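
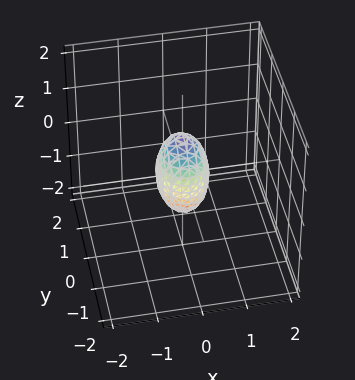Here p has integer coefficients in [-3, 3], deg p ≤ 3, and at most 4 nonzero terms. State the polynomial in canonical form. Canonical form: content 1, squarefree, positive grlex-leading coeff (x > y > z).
1. The degree is 2 — a closed, bounded, convex surface; a quadric.
2. Symmetries: the x ↦ −x reflection is a symmetry, so x appears only in even powers; the y ↦ −y reflection is a symmetry, so y appears only in even powers; it's symmetric under z → −z, forcing even powers of z.
3. From the axis intercepts and sections: the z-axis gridline crossings are at z ∈ {-1, 1}.
4. Matching integer coefficients to the picture gives p.

3*x^2 + 2*y^2 + z^2 - 1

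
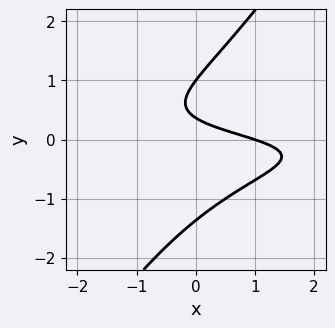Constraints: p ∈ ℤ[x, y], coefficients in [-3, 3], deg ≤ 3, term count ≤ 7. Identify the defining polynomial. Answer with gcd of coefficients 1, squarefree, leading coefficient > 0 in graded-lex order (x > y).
3*x*y^2 - 2*y^3 + x + 3*y - 1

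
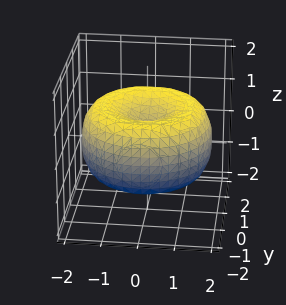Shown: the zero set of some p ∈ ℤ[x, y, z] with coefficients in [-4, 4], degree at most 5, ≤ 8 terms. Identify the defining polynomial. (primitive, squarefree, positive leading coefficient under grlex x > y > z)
x^4 + 2*x^2*y^2 + y^4 - 3*x^2 - 3*y^2 + 3*z^2 - 1

deg p = 4. A generic line meets the surface in up to 4 points.
Symmetry: every cross-section ⟂ z is a circle, so x, y appear only via x² + y².
Observable constraints: a circular section at z = 0 has radius between 1 and 2.
Fitting integer coefficients to these (and the overall shape) gives p.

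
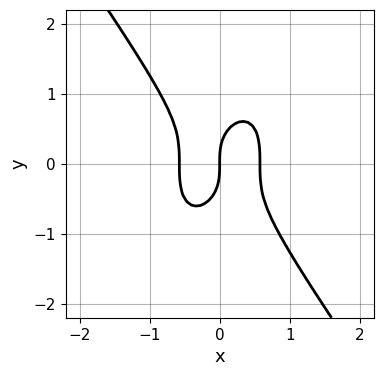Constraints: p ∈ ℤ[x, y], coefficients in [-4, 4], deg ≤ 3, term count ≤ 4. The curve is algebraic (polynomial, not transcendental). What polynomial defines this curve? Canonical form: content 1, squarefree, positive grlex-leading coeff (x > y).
(a) deg p = 3. No degree-2 curve has this shape.
(b) Observable constraints: it meets the y-axis at y = 0 (among the integer gridlines); one x-axis crossing is at x = 0.
(c) Fitting integer coefficients to these (and the overall shape) gives p.

3*x^3 + y^3 - x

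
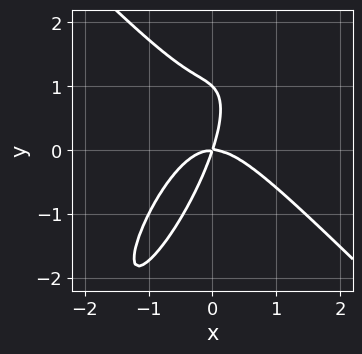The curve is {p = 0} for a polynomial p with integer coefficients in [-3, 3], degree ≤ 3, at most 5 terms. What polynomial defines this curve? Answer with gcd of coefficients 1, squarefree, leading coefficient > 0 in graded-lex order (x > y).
First, deg p = 3. No degree-2 curve has this shape.
Next, checking where it meets the axes: among the integer gridlines, it crosses the y-axis at y ∈ {0, 1}; it meets the x-axis at x = 0 (among the integer gridlines).
Finally, the integer polynomial consistent with all of this is the stated p.

3*x^3 - 2*x*y^2 + y^3 + 3*x*y - y^2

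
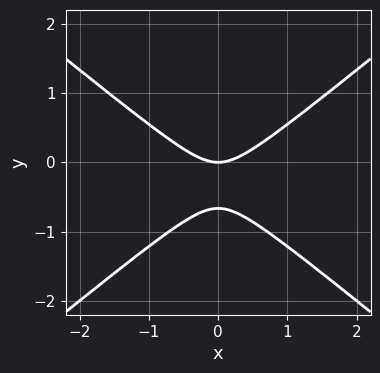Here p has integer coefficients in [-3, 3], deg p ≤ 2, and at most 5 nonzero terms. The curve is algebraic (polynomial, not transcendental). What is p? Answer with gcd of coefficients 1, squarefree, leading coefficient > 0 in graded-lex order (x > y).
1. deg p = 2. No degree-1 curve has this shape.
2. Symmetries: the x ↦ −x reflection is a symmetry, so x appears only in even powers.
3. From the visible intercepts: it meets the x-axis at x = 0 (among the integer gridlines); it crosses the y-axis at the gridline y = 0.
4. Matching integer coefficients to the picture gives p.

2*x^2 - 3*y^2 - 2*y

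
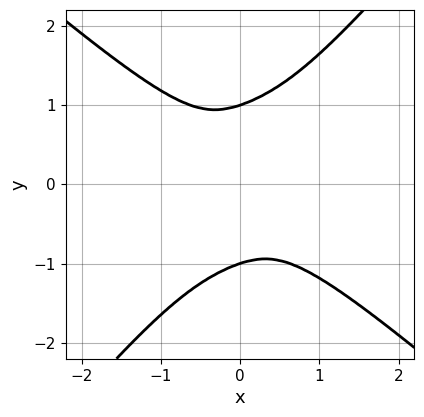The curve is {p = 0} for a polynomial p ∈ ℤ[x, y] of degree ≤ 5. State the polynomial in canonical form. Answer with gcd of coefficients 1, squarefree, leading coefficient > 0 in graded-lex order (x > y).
3*x^4 + 2*x*y^3 - 3*y^4 + 2*x^2 + 3*y^2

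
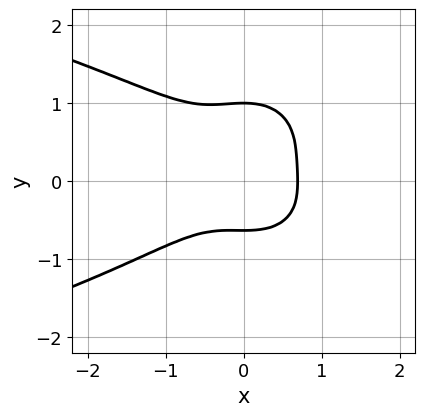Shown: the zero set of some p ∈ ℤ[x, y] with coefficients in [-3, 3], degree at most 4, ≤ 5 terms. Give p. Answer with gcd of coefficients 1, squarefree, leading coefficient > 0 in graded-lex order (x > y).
(a) The degree is 4 — a generic line meets the curve in up to 4 points.
(b) From the visible intercepts: it crosses the y-axis at the gridline y = 1.
(c) These observations pin down the coefficients.

2*x^2*y^2 + 3*y^4 + 3*x^3 - 2*y^3 - 1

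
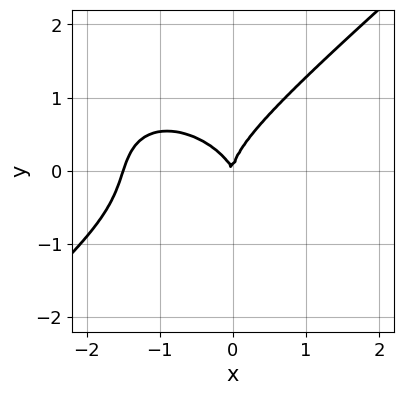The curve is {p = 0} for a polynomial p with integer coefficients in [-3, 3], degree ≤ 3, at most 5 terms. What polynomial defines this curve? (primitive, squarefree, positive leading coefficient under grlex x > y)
2*x^3 - 3*y^3 + 3*x^2 + x*y

deg p = 3. No degree-2 curve has this shape.
From the axis intercepts and sections: it meets the y-axis at y = 0 (among the integer gridlines); it meets the x-axis at x = 0 (among the integer gridlines).
Fitting integer coefficients to these (and the overall shape) gives p.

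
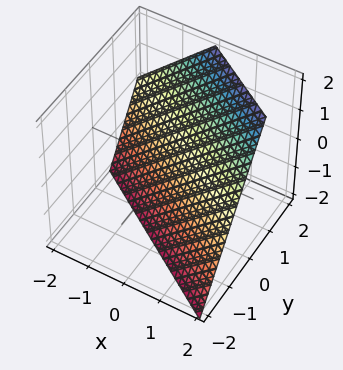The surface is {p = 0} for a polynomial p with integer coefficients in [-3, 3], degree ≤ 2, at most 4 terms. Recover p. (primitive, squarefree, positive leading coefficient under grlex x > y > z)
1. The degree is 1 — the surface is flat (a plane).
2. Against the integer gridlines: it crosses the x-axis at the gridline x = 1; one z-axis crossing is at z = -1.
3. Assembling these constraints gives the stated polynomial.

2*x + 3*y - 2*z - 2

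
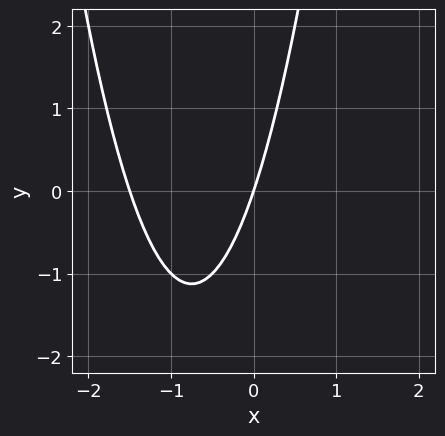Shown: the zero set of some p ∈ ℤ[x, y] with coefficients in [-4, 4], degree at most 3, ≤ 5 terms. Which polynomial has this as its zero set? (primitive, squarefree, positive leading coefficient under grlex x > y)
The degree is 2 — the shape is more complex than any degree-1 curve.
Checking where it meets the axes: one y-axis crossing is at y = 0; it crosses the x-axis at the gridline x = 0.
Putting this together gives p.

2*x^2 + 3*x - y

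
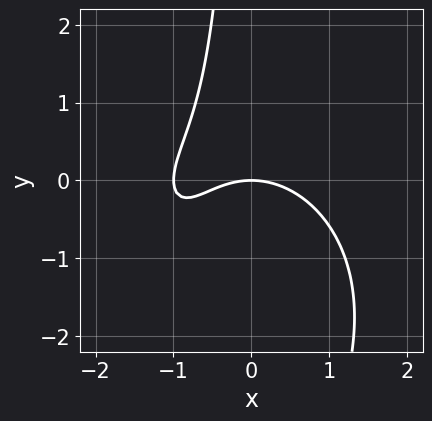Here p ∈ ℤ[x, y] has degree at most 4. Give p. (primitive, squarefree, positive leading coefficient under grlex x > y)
x^3 + x*y^2 + x^2 + 2*x*y + 2*y

Degree: no degree-2 curve has this shape, so deg p = 3.
Checking where it meets the axes: it crosses the y-axis at the gridline y = 0; the x-axis gridline crossings are at x ∈ {-1, 0}.
Together with the visible shape, these determine p as stated.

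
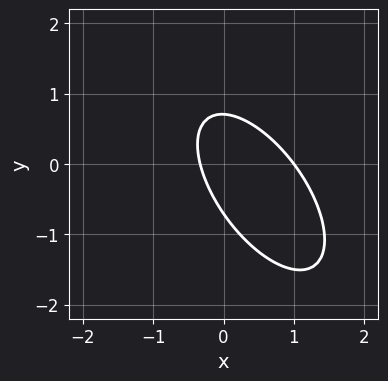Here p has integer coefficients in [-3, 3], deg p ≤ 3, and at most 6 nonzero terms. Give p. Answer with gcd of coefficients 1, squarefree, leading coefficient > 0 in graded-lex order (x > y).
3*x^2 + 3*x*y + 2*y^2 - 2*x - 1

1. The degree is 2 — no degree-1 curve has this shape.
2. Against the integer gridlines: it meets the x-axis at x = 1 (among the integer gridlines).
3. Matching integer coefficients to the picture gives p.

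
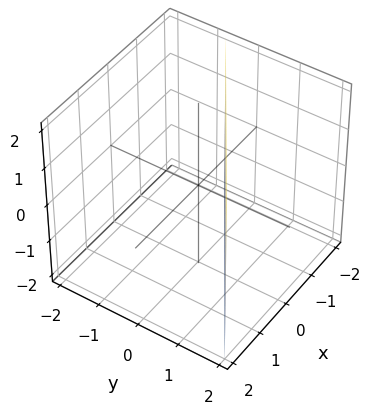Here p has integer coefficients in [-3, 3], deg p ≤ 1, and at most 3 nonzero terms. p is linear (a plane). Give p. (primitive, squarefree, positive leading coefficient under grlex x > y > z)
2*x - 3*y + 2

deg p = 1.
From the axis intercepts and sections: no z-intercept at any integer in the box; it crosses the x-axis at the gridline x = -1.
Fitting integer coefficients to these (and the overall shape) gives p.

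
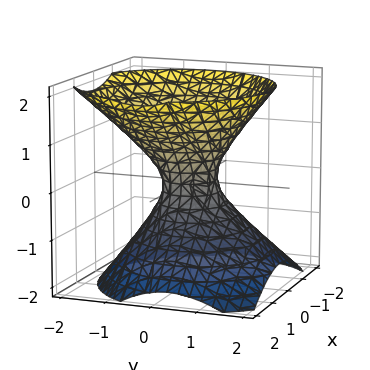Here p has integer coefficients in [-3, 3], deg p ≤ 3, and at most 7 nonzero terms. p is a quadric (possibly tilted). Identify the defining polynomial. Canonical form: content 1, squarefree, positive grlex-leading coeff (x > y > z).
3*x^2 + 3*y^2 + y*z - 3*z^2 - 1

The degree is 2 — the shape is more complex than any degree-1 surface.
Checking where it meets the axes: it misses every integer gridline on the z-axis.
Matching integer coefficients to the picture gives p.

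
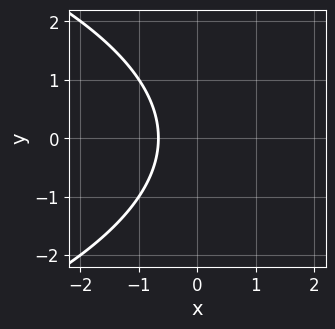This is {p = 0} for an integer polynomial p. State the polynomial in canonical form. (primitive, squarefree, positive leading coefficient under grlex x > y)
y^2 + 3*x + 2

First, degree: a generic line meets the curve in up to 2 points, so deg p = 2.
Next, symmetries: mirror symmetry y ↦ −y ⇒ only even powers of y.
Then, checking where it meets the axes: no y-intercept at any integer in the box.
Finally, together with the visible shape, these determine p as stated.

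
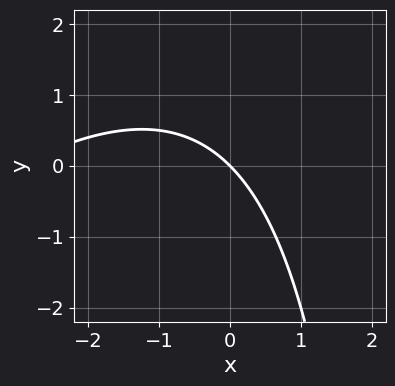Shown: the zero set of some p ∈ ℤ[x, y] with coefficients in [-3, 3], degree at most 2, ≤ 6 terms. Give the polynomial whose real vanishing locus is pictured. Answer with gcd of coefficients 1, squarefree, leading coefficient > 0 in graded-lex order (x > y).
(a) deg p = 2. No degree-1 curve has this shape.
(b) Against the integer gridlines: it crosses the y-axis at the gridline y = 0; it meets the x-axis at x = 0 (among the integer gridlines).
(c) Together with the visible shape, these determine p as stated.

x^2 - x*y + 3*x + 3*y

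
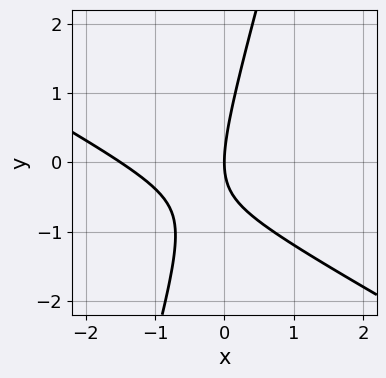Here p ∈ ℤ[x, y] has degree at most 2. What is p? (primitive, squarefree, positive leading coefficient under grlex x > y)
(a) Degree: no degree-1 curve has this shape, so deg p = 2.
(b) From the axis intercepts and sections: one x-axis crossing is at x = 0; it meets the y-axis at y = 0 (among the integer gridlines).
(c) Matching integer coefficients to the picture gives p.

2*x^2 + 3*x*y - y^2 + 3*x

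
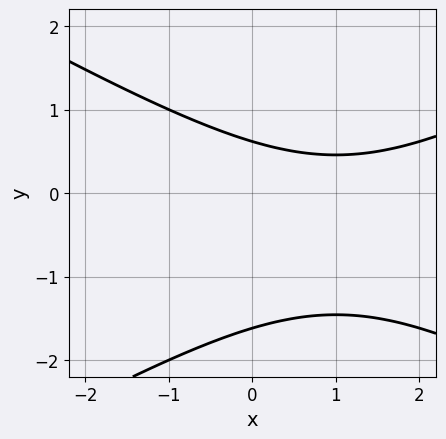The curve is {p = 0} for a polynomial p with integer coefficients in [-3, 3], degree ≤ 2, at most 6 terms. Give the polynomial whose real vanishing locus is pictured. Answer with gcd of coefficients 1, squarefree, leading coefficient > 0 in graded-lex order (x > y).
x^2 - 3*y^2 - 2*x - 3*y + 3

First, degree: the shape is more complex than any degree-1 curve, so deg p = 2.
Next, from the visible intercepts: no x-intercept at any integer in the box.
Finally, putting this together gives p.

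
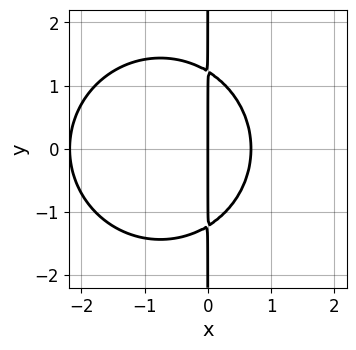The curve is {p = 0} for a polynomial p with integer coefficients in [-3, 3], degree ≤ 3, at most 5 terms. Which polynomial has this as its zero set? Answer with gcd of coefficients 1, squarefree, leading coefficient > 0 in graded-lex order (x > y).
Degree: the shape is more complex than any degree-2 curve, so deg p = 3.
Symmetries: the y ↦ −y reflection is a symmetry, so y appears only in even powers.
Observable constraints: every point of the y-axis in the box is on the curve; it meets the x-axis at x = 0 (among the integer gridlines).
Together with the visible shape, these determine p as stated.

2*x^3 + 2*x*y^2 + 3*x^2 - 3*x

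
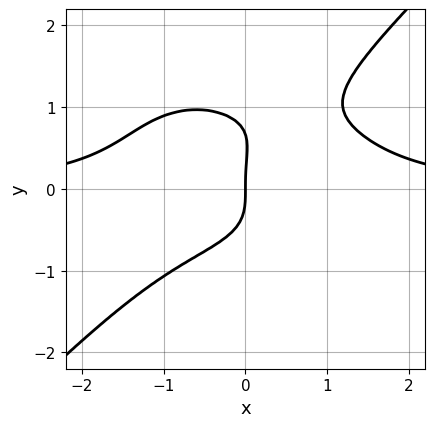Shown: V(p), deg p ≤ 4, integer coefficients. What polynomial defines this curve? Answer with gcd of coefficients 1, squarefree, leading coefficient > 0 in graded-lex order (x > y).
(a) deg p = 4. The shape is more complex than any degree-3 curve.
(b) Observable constraints: it meets the x-axis at x = 0 (among the integer gridlines); one y-axis crossing is at y = 0.
(c) Matching integer coefficients to the picture gives p.

2*x^3*y + x*y^3 - 3*y^4 + 2*y^3 - 3*x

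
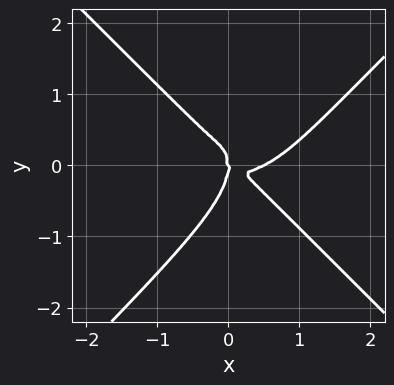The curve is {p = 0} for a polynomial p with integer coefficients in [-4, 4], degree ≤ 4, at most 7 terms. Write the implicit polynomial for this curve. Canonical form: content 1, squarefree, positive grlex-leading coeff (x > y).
First, degree: no degree-3 curve has this shape, so deg p = 4.
Then, from the visible intercepts: it meets the y-axis at y = 0 (among the integer gridlines); one x-axis crossing is at x = 0.
Finally, solving for integer coefficients yields p as stated.

2*x^4 - 2*y^4 - x^3 - 2*x^2*y - 2*x*y^2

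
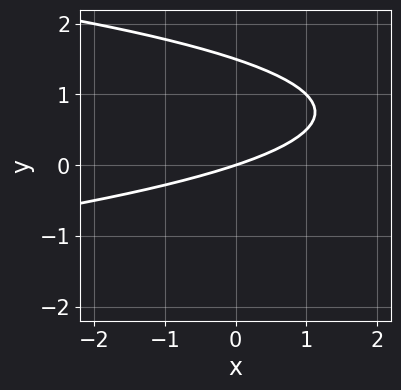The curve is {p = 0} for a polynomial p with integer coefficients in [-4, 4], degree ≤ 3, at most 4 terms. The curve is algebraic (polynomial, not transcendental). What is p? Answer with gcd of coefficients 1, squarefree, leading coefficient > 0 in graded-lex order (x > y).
2*y^2 + x - 3*y

First, the degree is 2 — no degree-1 curve has this shape.
Then, observable constraints: it meets the y-axis at y = 0 (among the integer gridlines); it meets the x-axis at x = 0 (among the integer gridlines).
Finally, fitting integer coefficients to these (and the overall shape) gives p.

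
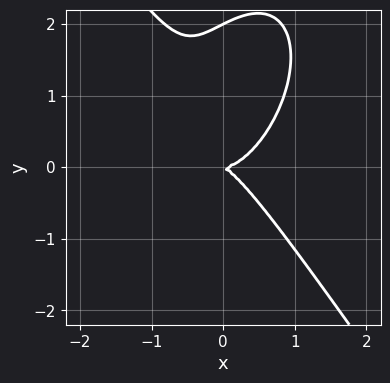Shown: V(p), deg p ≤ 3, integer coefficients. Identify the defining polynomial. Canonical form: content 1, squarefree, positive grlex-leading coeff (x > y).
3*x^3 + y^3 - x*y - 2*y^2

First, deg p = 3.
Then, against the integer gridlines: it meets the x-axis at x = 0 (among the integer gridlines); among the integer gridlines, it crosses the y-axis at y ∈ {0, 2}.
Finally, fitting integer coefficients to these (and the overall shape) gives p.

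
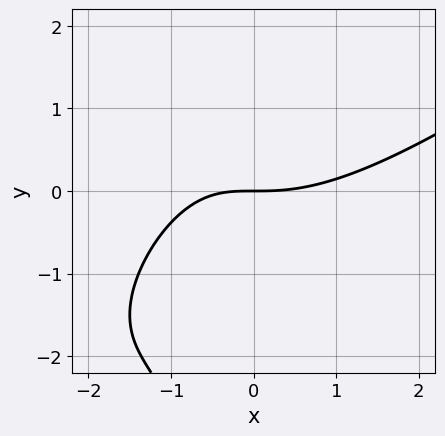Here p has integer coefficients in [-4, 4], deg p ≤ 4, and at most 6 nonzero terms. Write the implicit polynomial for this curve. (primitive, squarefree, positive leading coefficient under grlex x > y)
x^3 - 2*x^2*y + x*y^2 - 2*x*y - 3*y

Degree: the shape is more complex than any degree-2 curve, so deg p = 3.
Reading off the gridlines: it meets the x-axis at x = 0 (among the integer gridlines); it meets the y-axis at y = 0 (among the integer gridlines).
The integer polynomial consistent with all of this is the stated p.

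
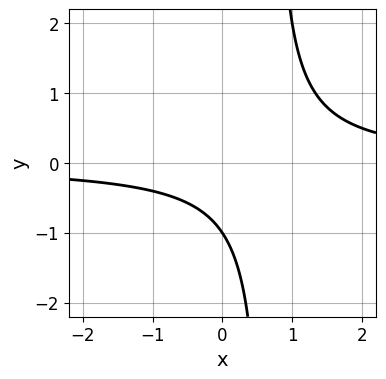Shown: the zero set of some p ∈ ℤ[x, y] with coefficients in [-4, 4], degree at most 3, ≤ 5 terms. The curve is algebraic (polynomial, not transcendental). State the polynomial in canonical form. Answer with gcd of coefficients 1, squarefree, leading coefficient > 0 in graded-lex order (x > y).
First, deg p = 2. The shape is more complex than any degree-1 curve.
Then, from the axis intercepts and sections: no x-intercept at any integer in the box; it meets the y-axis at y = -1 (among the integer gridlines).
Finally, putting this together gives p.

3*x*y - 2*y - 2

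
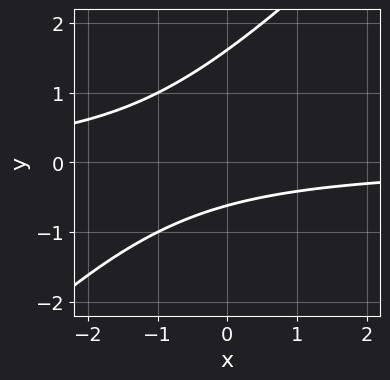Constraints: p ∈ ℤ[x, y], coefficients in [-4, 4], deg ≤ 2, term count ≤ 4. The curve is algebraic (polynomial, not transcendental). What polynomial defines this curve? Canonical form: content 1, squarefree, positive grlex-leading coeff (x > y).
1. Degree: the shape is more complex than any degree-1 curve, so deg p = 2.
2. Observable constraints: the curve avoids every integer x-axis point in the box.
3. Fitting integer coefficients to these (and the overall shape) gives p.

x*y - y^2 + y + 1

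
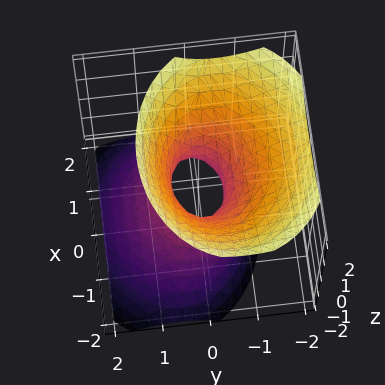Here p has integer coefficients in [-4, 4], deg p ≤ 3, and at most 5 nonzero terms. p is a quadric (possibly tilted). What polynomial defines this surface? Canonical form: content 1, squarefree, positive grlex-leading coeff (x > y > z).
2*x^2 + 3*y^2 + 2*y*z - 2*z^2 - 1

(a) The degree is 2 — the shape is more complex than any degree-1 surface.
(b) Observable constraints: no z-intercept at any integer in the box.
(c) These observations pin down the coefficients.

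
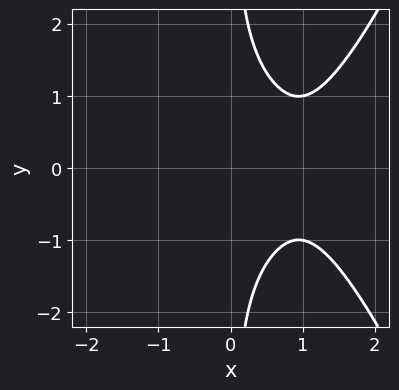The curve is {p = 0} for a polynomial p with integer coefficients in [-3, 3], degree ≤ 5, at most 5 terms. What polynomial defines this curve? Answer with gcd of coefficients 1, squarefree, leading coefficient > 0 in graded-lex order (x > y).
2*x^4 - 3*x*y^2 - 2*x^2 + 3

First, the degree is 4 — the shape is more complex than any degree-3 curve.
Next, symmetries: mirror symmetry y ↦ −y ⇒ only even powers of y.
Next, checking where it meets the axes: it misses every integer gridline on the y-axis; it misses every integer gridline on the x-axis.
Finally, matching integer coefficients to the picture gives p.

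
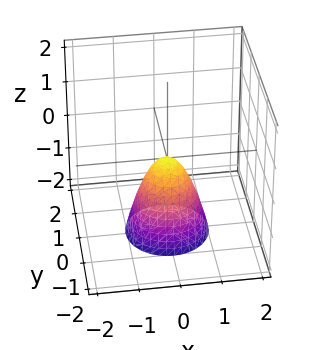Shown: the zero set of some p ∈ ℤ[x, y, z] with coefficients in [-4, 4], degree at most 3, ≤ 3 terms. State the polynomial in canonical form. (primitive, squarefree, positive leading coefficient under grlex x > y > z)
2*x^2 + 2*y^2 + z

(a) Degree: a single bowl opening along one axis; a quadric, so deg p = 2.
(b) By symmetry, every cross-section ⟂ z is a circle, so x, y appear only via x² + y².
(c) Checking where it meets the axes: a circular section at z = -2 has radius exactly 1; it meets the y-axis at y = 0 (among the integer gridlines).
(d) These observations pin down the coefficients.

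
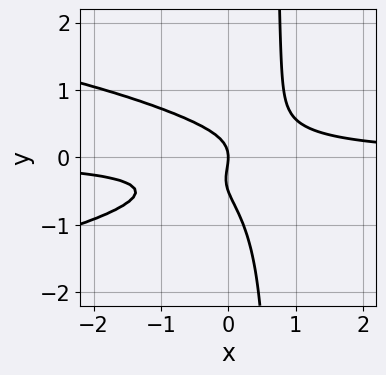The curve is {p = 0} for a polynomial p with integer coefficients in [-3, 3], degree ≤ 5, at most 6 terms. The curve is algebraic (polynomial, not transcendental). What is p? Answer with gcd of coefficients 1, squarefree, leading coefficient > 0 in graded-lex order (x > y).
1. The degree is 4 — a generic line meets the curve in up to 4 points.
2. Checking where it meets the axes: it crosses the x-axis at the gridline x = 0; it meets the y-axis at y = 0 (among the integer gridlines).
3. The integer polynomial consistent with all of this is the stated p.

3*x*y^3 + 2*x^2*y - 2*y^3 - y^2 - x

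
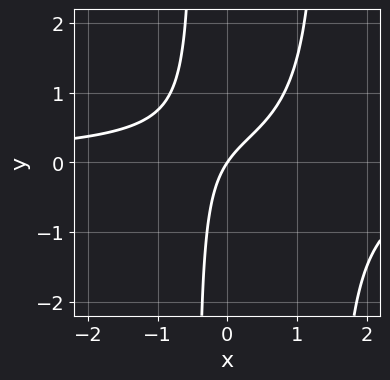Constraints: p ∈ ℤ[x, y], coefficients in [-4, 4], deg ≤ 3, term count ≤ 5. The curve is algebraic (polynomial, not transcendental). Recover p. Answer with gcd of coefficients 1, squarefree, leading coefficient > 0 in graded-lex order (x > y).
3*x^2*y - 3*x*y + 3*x - 2*y

(a) The degree is 3 — the shape is more complex than any degree-2 curve.
(b) Observable constraints: one x-axis crossing is at x = 0; one y-axis crossing is at y = 0.
(c) The integer polynomial consistent with all of this is the stated p.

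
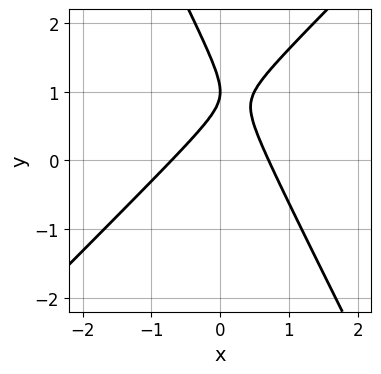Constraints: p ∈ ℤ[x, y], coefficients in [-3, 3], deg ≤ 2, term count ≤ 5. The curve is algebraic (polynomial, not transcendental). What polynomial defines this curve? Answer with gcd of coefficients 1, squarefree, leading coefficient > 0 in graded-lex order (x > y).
2*x^2 - x*y - y^2 + 2*y - 1

(a) deg p = 2.
(b) Observable constraints: it crosses the y-axis at the gridline y = 1.
(c) Matching integer coefficients to the picture gives p.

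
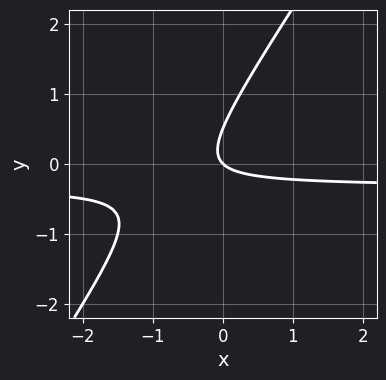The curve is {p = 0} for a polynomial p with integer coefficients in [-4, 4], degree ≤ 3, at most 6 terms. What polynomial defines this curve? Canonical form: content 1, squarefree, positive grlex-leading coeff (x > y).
(a) Degree: the shape is more complex than any degree-1 curve, so deg p = 2.
(b) From the visible intercepts: one y-axis crossing is at y = 0; it meets the x-axis at x = 0 (among the integer gridlines).
(c) Fitting integer coefficients to these (and the overall shape) gives p.

3*x*y - 2*y^2 + x + y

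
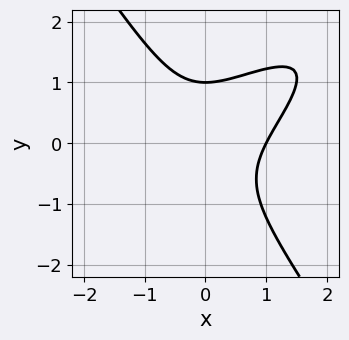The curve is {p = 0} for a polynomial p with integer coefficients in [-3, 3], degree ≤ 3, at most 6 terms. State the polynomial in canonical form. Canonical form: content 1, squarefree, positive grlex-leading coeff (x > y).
(a) Degree: a generic line meets the curve in up to 3 points, so deg p = 3.
(b) Checking where it meets the axes: it crosses the x-axis at the gridline x = 1; it crosses the y-axis at the gridline y = 1.
(c) Assembling these constraints gives the stated polynomial.

2*x^3 - 3*x^2*y + 2*y^3 - 2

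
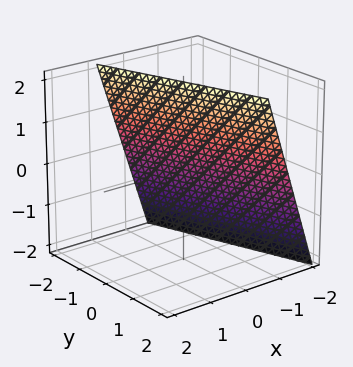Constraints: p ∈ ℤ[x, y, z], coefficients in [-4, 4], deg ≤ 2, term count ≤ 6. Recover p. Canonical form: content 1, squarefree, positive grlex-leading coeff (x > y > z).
The degree is 1 — every cross-section is a straight line — this is a plane.
Reading off the gridlines: it crosses the z-axis at the gridline z = 2; it meets the y-axis at y = -2 (among the integer gridlines).
Matching integer coefficients to the picture gives p.

3*x + y - z + 2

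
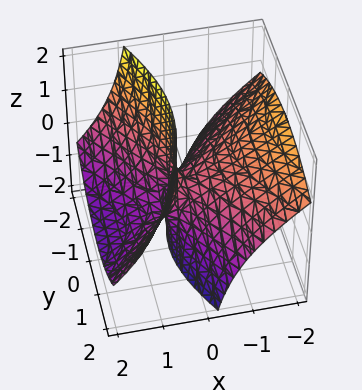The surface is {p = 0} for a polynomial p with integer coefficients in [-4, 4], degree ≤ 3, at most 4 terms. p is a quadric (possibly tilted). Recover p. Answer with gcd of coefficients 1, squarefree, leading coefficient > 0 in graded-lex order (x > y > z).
(a) deg p = 2. The shape is more complex than any degree-1 surface.
(b) From the axis intercepts and sections: one z-axis crossing is at z = 0; it crosses the y-axis at the gridline y = 0.
(c) Fitting integer coefficients to these (and the overall shape) gives p.

2*x^2 + 3*x*z - y^2 - z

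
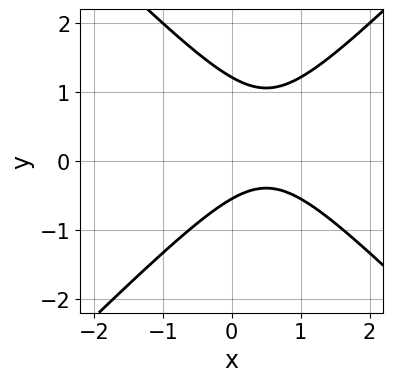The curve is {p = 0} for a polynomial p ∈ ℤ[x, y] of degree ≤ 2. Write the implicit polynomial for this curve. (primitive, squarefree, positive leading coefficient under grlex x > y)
1. Degree: no degree-1 curve has this shape, so deg p = 2.
2. Reading off the gridlines: it misses every integer gridline on the x-axis.
3. Putting this together gives p.

3*x^2 - 3*y^2 - 3*x + 2*y + 2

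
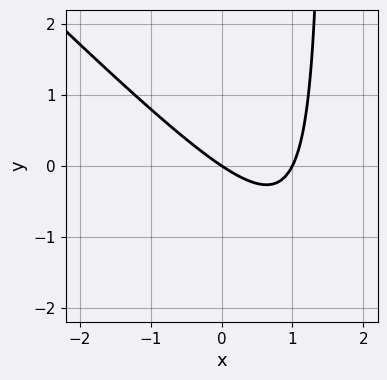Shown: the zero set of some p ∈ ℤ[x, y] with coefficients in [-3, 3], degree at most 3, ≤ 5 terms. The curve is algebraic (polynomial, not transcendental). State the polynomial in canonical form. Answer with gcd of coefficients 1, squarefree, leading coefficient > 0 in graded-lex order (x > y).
2*x^2 + 2*x*y - 2*x - 3*y

1. Degree: the shape is more complex than any degree-1 curve, so deg p = 2.
2. From the visible intercepts: among the integer gridlines, it crosses the x-axis at x ∈ {0, 1}; one y-axis crossing is at y = 0.
3. The integer polynomial consistent with all of this is the stated p.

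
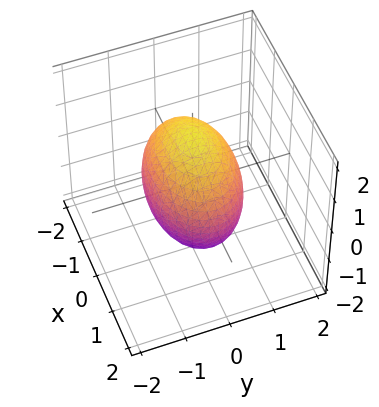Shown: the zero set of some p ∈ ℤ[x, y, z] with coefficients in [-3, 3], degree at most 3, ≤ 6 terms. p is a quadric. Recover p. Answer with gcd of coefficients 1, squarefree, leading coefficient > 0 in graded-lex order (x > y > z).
x^2 + 2*y^2 + z^2 - 2

deg p = 2. Bounded and convex; a quadric.
Symmetries: mirror symmetry x ↦ −x ⇒ only even powers of x; the z ↦ −z reflection is a symmetry, so z appears only in even powers; it's symmetric under y → −y, forcing even powers of y.
Reading off the gridlines: among the integer gridlines, it crosses the y-axis at y ∈ {-1, 1}.
Matching integer coefficients to the picture gives p.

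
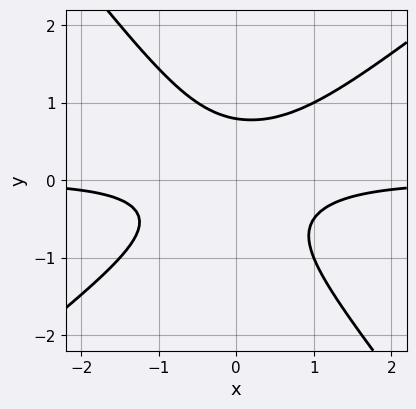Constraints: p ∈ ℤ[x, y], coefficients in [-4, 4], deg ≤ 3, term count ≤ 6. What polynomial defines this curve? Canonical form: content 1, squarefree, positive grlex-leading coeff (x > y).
First, deg p = 3. The shape is more complex than any degree-2 curve.
Then, from the axis intercepts and sections: the curve avoids every integer x-axis point in the box.
Finally, fitting integer coefficients to these (and the overall shape) gives p.

2*x^2*y - x*y^2 - 2*y^3 + 1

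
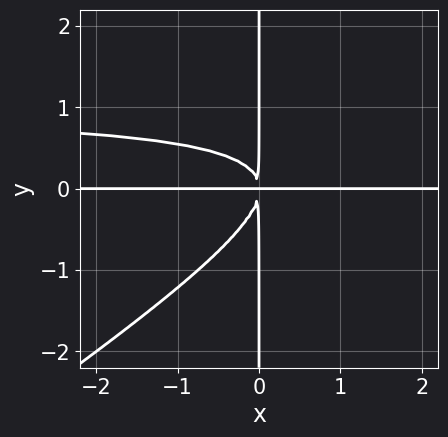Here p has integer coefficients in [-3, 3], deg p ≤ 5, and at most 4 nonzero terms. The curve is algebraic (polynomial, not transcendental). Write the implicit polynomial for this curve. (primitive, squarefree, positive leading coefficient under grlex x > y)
2*x^2*y^2 - 3*x*y^3 - 2*x^2*y

(a) Degree: no degree-3 curve has this shape, so deg p = 4.
(b) From the axis intercepts and sections: the visible x-axis segment lies entirely on the curve; the visible y-axis segment lies entirely on the curve.
(c) These observations pin down the coefficients.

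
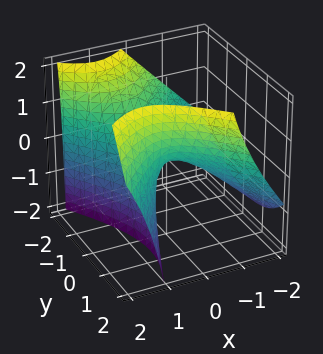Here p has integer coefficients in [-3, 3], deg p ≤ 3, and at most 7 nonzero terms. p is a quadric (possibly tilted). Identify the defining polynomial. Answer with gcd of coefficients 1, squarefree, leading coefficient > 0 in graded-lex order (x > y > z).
1. Degree: no degree-1 surface has this shape, so deg p = 2.
2. Reading off the gridlines: one y-axis crossing is at y = 0; it meets the x-axis at x = 0 (among the integer gridlines).
3. Assembling these constraints gives the stated polynomial.

3*x^2 - 3*x*z - 2*y^2 - y*z + 3*z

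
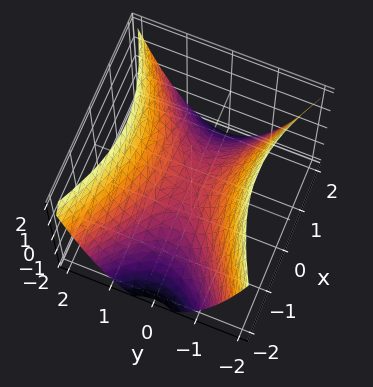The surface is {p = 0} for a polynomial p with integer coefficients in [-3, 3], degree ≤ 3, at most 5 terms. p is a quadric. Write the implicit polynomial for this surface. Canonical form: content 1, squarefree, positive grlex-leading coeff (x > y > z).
1. deg p = 2.
2. Symmetries: it's symmetric under y → −y, forcing even powers of y; the x ↦ −x reflection is a symmetry, so x appears only in even powers.
3. Reading off the gridlines: it crosses the x-axis at the gridline x = 0; it crosses the y-axis at the gridline y = 0; it meets the z-axis at z = 0 (among the integer gridlines).
4. Putting this together gives p.

x^2 - 2*y^2 + 2*z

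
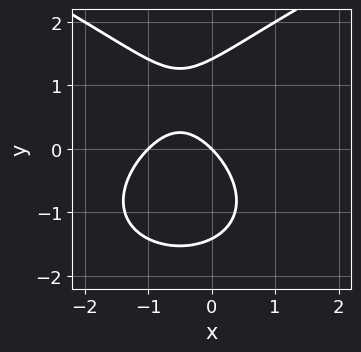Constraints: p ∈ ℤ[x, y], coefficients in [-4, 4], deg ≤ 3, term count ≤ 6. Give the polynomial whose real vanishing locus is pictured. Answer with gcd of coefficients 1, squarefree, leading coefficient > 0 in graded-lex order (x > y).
1. Degree: the shape is more complex than any degree-2 curve, so deg p = 3.
2. Observable constraints: the x-axis gridline crossings are at x ∈ {-1, 0}; it crosses the y-axis at the gridline y = 0.
3. Assembling these constraints gives the stated polynomial.

y^3 - 2*x^2 - 2*x - 2*y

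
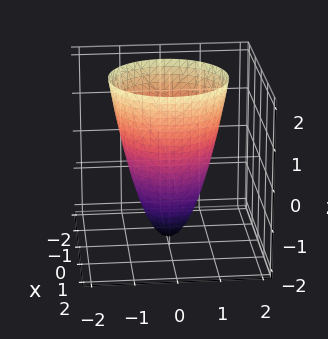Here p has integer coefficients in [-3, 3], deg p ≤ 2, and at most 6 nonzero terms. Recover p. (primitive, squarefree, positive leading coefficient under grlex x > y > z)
2*x^2 + 2*y^2 - z - 2

Degree: the shape is more complex than any degree-1 surface, so deg p = 2.
Symmetry: the surface is invariant under rotation about z: p = q(x² + y², z).
Against the integer gridlines: the x-axis gridline crossings are at x ∈ {-1, 1}; a circular section at z = 1 has radius between 1 and 2; it crosses the z-axis at the gridline z = -2; the y-axis gridline crossings are at y ∈ {-1, 1}.
The integer polynomial consistent with all of this is the stated p.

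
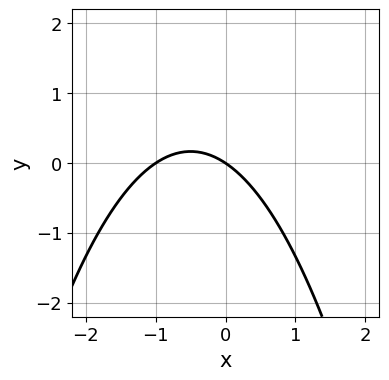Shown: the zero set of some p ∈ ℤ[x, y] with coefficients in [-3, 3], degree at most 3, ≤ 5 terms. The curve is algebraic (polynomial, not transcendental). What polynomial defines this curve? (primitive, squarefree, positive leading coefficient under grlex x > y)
2*x^2 + 2*x + 3*y

First, degree: the shape is more complex than any degree-1 curve, so deg p = 2.
Next, from the visible intercepts: the x-axis gridline crossings are at x ∈ {-1, 0}; it crosses the y-axis at the gridline y = 0.
Finally, assembling these constraints gives the stated polynomial.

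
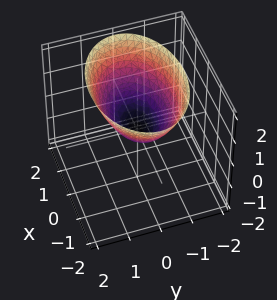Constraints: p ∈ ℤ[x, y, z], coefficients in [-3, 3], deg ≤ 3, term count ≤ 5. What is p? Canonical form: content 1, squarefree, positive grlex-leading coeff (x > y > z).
1. The degree is 2 — a paraboloid; a quadric.
2. Symmetries: it's symmetric under y → −y, forcing even powers of y; mirror symmetry x ↦ −x ⇒ only even powers of x.
3. Checking where it meets the axes: it crosses the x-axis at the gridline x = 0; it meets the y-axis at y = 0 (among the integer gridlines); it meets the z-axis at z = 0 (among the integer gridlines).
4. The integer polynomial consistent with all of this is the stated p.

x^2 + 2*y^2 - 2*z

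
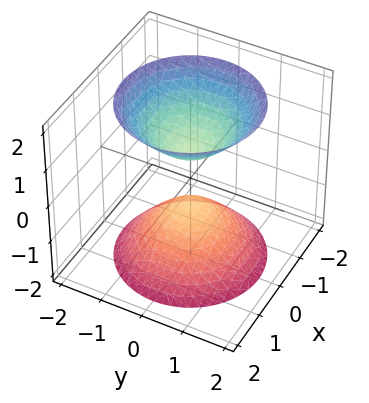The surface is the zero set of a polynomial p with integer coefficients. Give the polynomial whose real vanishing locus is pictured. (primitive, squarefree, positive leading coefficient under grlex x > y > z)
1. I count 2 distinct pieces. Treating them together as one polynomial.
2. deg p = 2. Two separate bowl-shaped sheets opening away from each other; a quadric.
3. Symmetries: the z ↦ −z reflection is a symmetry, so z appears only in even powers; every cross-section ⟂ z is a circle, so x, y appear only via x² + y².
4. From the visible intercepts: it misses every integer gridline on the x-axis; no y-intercept at any integer in the box; a circular section at z = -2 has radius between 1 and 2.
5. Fitting integer coefficients to these (and the overall shape) gives p.

3*x^2 + 3*y^2 - 2*z^2 + 1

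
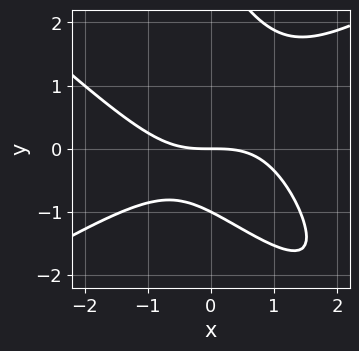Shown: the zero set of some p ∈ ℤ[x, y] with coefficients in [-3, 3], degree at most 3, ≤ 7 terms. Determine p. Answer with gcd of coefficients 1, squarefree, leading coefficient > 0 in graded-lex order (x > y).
x^3 - 2*x*y^2 - y^3 + 2*y^2 + 3*y

First, degree: no degree-2 curve has this shape, so deg p = 3.
Next, observable constraints: one x-axis crossing is at x = 0; among the integer gridlines, it crosses the y-axis at y ∈ {-1, 0}.
Finally, putting this together gives p.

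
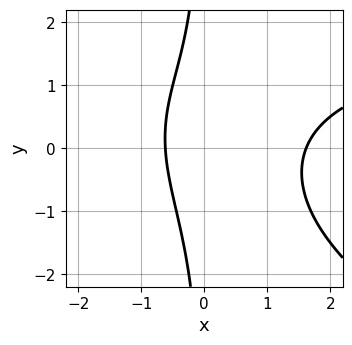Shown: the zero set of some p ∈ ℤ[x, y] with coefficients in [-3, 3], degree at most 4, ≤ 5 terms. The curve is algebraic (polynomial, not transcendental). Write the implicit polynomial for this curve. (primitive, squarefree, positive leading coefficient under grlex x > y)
deg p = 3. The shape is more complex than any degree-2 curve.
From the axis intercepts and sections: no y-intercept at any integer in the box.
Fitting integer coefficients to these (and the overall shape) gives p.

x^2*y + 2*x*y^2 - 3*x^2 + 3*x + 3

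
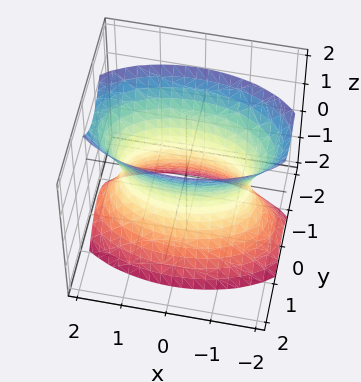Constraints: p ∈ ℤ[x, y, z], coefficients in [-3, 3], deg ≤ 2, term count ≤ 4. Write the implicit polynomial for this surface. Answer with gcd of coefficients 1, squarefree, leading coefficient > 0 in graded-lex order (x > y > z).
First, deg p = 2.
Then, symmetries: it's symmetric under x → −x, forcing even powers of x; the z ↦ −z reflection is a symmetry, so z appears only in even powers; it's symmetric under y → −y, forcing even powers of y.
Then, against the integer gridlines: it misses every integer gridline on the z-axis.
Finally, together with the visible shape, these determine p as stated.

x^2 + 3*y^2 - z^2 - 2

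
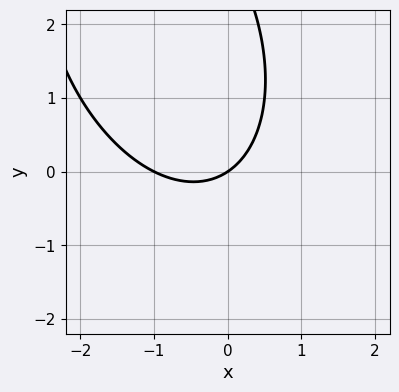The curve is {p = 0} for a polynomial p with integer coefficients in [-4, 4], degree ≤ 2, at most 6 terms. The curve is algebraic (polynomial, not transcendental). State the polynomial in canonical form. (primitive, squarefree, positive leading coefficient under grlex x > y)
The degree is 2 — no degree-1 curve has this shape.
Reading off the gridlines: it meets the y-axis at y = 0 (among the integer gridlines); the x-axis gridline crossings are at x ∈ {-1, 0}.
Assembling these constraints gives the stated polynomial.

2*x^2 + x*y + y^2 + 2*x - 3*y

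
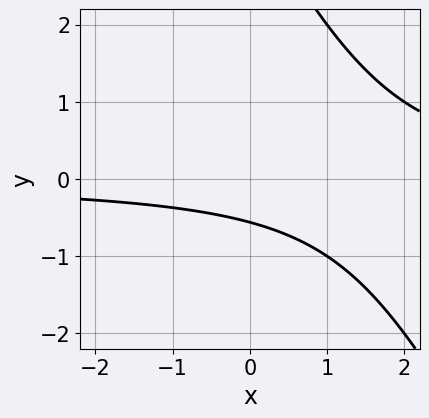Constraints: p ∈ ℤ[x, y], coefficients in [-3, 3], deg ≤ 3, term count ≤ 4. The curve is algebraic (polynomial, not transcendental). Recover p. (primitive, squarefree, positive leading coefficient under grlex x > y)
2*x*y + y^2 - 3*y - 2

First, degree: the shape is more complex than any degree-1 curve, so deg p = 2.
Then, from the axis intercepts and sections: it misses every integer gridline on the x-axis.
Finally, fitting integer coefficients to these (and the overall shape) gives p.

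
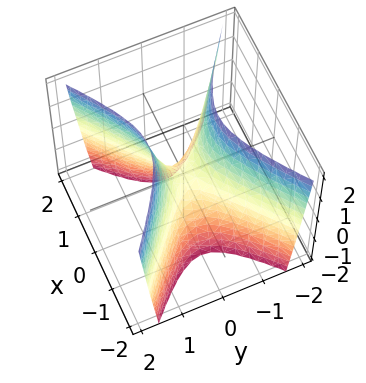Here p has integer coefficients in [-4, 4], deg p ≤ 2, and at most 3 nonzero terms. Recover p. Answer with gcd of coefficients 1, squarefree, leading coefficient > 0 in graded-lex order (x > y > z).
First, deg p = 2. A hyperbolic paraboloid; a quadric.
Next, symmetries: it's symmetric under y → −y, forcing even powers of y; the x ↦ −x reflection is a symmetry, so x appears only in even powers.
Then, reading off the gridlines: it crosses the z-axis at the gridline z = 0; one y-axis crossing is at y = 0; one x-axis crossing is at x = 0.
Finally, matching integer coefficients to the picture gives p.

2*x^2 - 3*y^2 + z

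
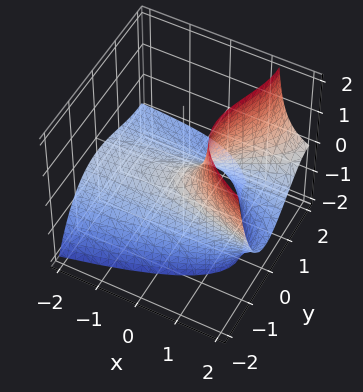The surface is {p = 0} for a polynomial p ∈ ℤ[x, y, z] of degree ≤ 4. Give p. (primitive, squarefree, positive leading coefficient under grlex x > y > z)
(a) The degree is 3 — a generic line meets the surface in up to 3 points.
(b) From the visible intercepts: it meets the z-axis at z = 0 (among the integer gridlines); it crosses the y-axis at the gridline y = 0; it meets the x-axis at x = 0 (among the integer gridlines).
(c) These observations pin down the coefficients.

y^3 + 3*x*z - 3*y^2 + 2*x - 3*z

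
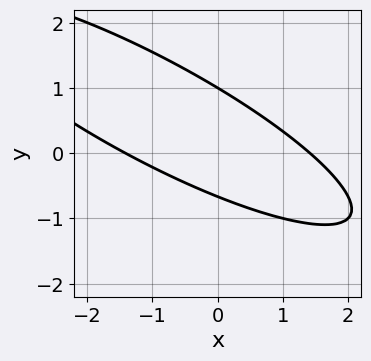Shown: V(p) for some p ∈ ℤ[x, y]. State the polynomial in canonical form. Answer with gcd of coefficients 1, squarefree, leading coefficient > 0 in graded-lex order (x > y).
x^2 + 3*x*y + 3*y^2 - y - 2

First, deg p = 2.
Then, checking where it meets the axes: it meets the y-axis at y = 1 (among the integer gridlines).
Finally, assembling these constraints gives the stated polynomial.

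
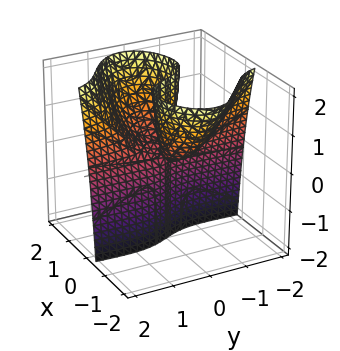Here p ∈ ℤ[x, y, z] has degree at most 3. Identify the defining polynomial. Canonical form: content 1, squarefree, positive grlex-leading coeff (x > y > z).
x^3 + 3*x*y^2 - 2*x*z - y*z

1. The degree is 3 — a generic line meets the surface in up to 3 points.
2. Reading off the gridlines: every point of the z-axis in the box is on the surface; it crosses the x-axis at the gridline x = 0; every point of the y-axis in the box is on the surface.
3. The integer polynomial consistent with all of this is the stated p.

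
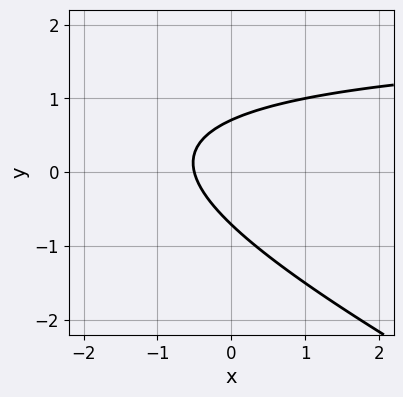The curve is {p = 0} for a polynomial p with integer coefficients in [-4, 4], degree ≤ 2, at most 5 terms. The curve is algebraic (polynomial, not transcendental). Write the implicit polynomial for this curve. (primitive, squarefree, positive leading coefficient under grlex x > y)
First, degree: no degree-1 curve has this shape, so deg p = 2.
Finally, the integer polynomial consistent with all of this is the stated p.

x*y + 2*y^2 - 2*x - 1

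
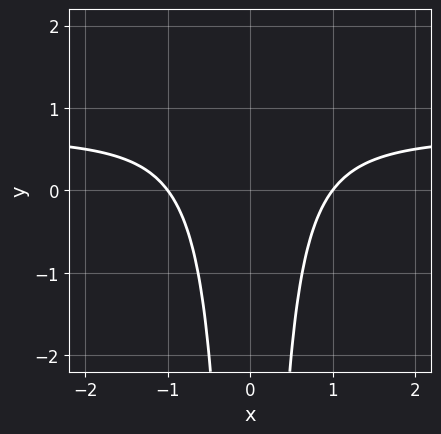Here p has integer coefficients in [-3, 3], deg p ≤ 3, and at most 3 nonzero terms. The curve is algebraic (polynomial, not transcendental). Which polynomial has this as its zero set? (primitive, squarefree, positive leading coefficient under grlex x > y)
(a) deg p = 3. A generic line meets the curve in up to 3 points.
(b) Symmetries: mirror symmetry x ↦ −x ⇒ only even powers of x.
(c) Checking where it meets the axes: among the integer gridlines, it crosses the x-axis at x ∈ {-1, 1}; the curve avoids every integer y-axis point in the box.
(d) Solving for integer coefficients yields p as stated.

3*x^2*y - 2*x^2 + 2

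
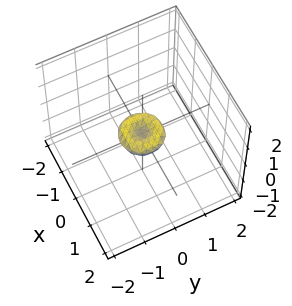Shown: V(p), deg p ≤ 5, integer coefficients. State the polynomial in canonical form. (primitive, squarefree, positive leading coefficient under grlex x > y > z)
(a) Degree: the shape is more complex than any degree-3 surface, so deg p = 4.
(b) Symmetry: the surface is invariant under rotation about z: p = q(x² + y², z).
(c) Reading off the gridlines: a circular section at z = 0 has radius between 0 and 1; one z-axis crossing is at z = 0.
(d) Assembling these constraints gives the stated polynomial.

2*x^4 + 4*x^2*y^2 + 2*y^4 - x^2 - y^2 + 3*z^2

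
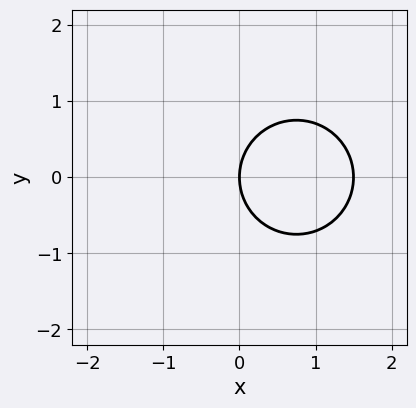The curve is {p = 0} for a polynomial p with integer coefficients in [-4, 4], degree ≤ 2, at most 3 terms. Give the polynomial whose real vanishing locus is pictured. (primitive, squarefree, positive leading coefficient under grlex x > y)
(a) The degree is 2 — a generic line meets the curve in up to 2 points.
(b) Symmetries: mirror symmetry y ↦ −y ⇒ only even powers of y.
(c) Observable constraints: it crosses the x-axis at the gridline x = 0; it crosses the y-axis at the gridline y = 0.
(d) Matching integer coefficients to the picture gives p.

2*x^2 + 2*y^2 - 3*x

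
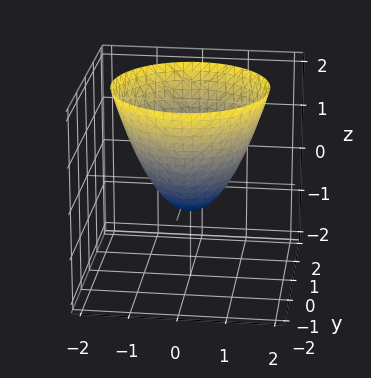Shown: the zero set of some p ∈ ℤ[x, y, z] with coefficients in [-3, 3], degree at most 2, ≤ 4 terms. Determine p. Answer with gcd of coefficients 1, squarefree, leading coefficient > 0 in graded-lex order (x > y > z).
The degree is 2 — no degree-1 surface has this shape.
Symmetries: the z-axis is an axis of rotation, so x and y enter only as x² + y².
Checking where it meets the axes: a circular section at z = 1 has radius between 1 and 2.
Putting this together gives p.

3*x^2 + 3*y^2 - 3*z - 2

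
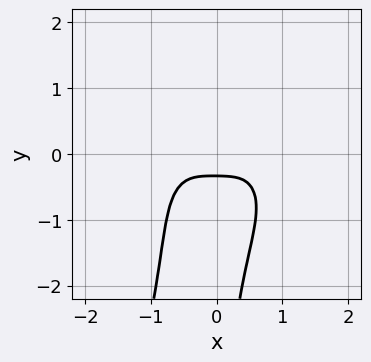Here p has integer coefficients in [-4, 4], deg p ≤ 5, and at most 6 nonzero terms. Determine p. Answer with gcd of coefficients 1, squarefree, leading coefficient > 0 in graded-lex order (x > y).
1. Degree: the shape is more complex than any degree-3 curve, so deg p = 4.
2. Checking where it meets the axes: the curve avoids every integer x-axis point in the box.
3. Fitting integer coefficients to these (and the overall shape) gives p.

3*x^4 + 3*x^2*y^2 - x*y^3 + 3*y + 1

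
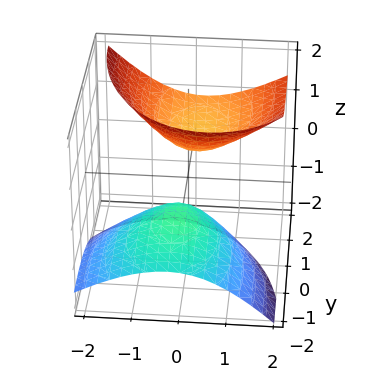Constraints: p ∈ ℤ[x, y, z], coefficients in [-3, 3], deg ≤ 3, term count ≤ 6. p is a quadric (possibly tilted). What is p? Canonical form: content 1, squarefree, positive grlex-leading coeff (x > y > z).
2*x^2 - x*z + y^2 - 2*y*z - 2*z^2 + 1

(a) The picture has 2 separate pieces. They look like related sheets of one shape, so recover p as a whole.
(b) Degree: no degree-1 surface has this shape, so deg p = 2.
(c) From the visible intercepts: it misses every integer gridline on the y-axis; the surface avoids every integer x-axis point in the box.
(d) Together with the visible shape, these determine p as stated.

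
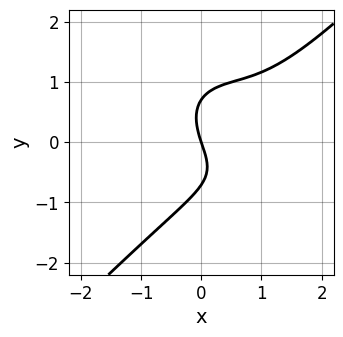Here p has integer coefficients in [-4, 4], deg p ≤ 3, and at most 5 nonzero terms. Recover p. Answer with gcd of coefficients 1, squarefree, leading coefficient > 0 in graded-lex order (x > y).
2*x^3 - 2*y^3 - 3*x^2 + 3*x + y

1. Degree: the shape is more complex than any degree-2 curve, so deg p = 3.
2. From the axis intercepts and sections: it crosses the x-axis at the gridline x = 0; one y-axis crossing is at y = 0.
3. Fitting integer coefficients to these (and the overall shape) gives p.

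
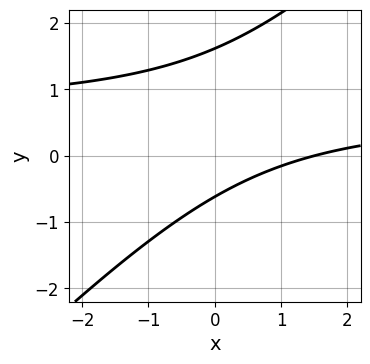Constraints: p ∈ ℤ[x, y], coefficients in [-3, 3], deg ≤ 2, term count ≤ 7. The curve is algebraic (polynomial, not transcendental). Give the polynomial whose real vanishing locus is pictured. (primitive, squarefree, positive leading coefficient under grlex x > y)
deg p = 2. A generic line meets the curve in up to 2 points.
The integer polynomial consistent with all of this is the stated p.

3*x*y - 3*y^2 - 2*x + 3*y + 3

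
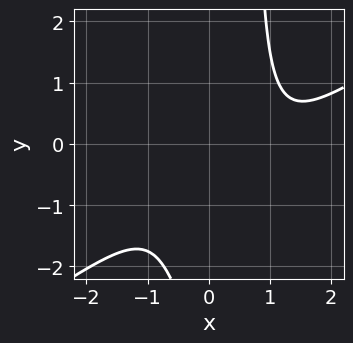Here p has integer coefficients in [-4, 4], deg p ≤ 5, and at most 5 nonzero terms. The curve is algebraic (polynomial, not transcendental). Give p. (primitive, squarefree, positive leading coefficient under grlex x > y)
2*x^4 - 3*x^3*y - 2*x^3 + y + 3

(a) Degree: no degree-3 curve has this shape, so deg p = 4.
(b) Checking where it meets the axes: the curve avoids every integer y-axis point in the box; it misses every integer gridline on the x-axis.
(c) Together with the visible shape, these determine p as stated.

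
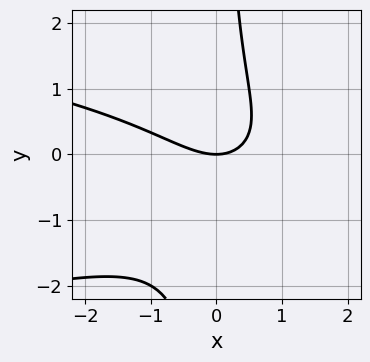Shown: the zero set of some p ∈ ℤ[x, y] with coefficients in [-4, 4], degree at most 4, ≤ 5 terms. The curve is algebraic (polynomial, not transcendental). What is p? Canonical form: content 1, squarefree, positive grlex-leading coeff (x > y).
3*x*y^2 + 2*x^2 + 2*x*y - 3*y

1. deg p = 3. A generic line meets the curve in up to 3 points.
2. Against the integer gridlines: it crosses the x-axis at the gridline x = 0; one y-axis crossing is at y = 0.
3. The integer polynomial consistent with all of this is the stated p.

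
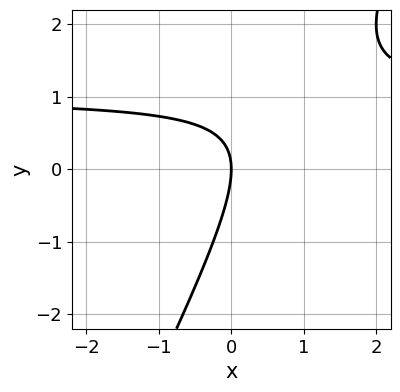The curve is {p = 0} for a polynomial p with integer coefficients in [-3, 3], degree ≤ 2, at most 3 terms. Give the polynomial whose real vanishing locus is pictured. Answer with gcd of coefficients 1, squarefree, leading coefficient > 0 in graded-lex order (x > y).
2*x*y - y^2 - 2*x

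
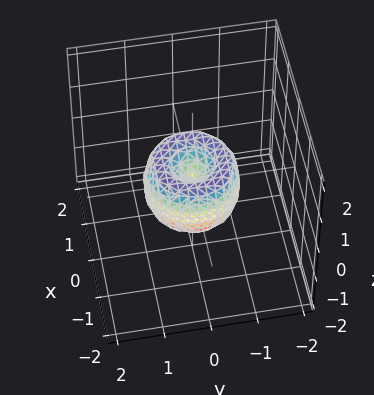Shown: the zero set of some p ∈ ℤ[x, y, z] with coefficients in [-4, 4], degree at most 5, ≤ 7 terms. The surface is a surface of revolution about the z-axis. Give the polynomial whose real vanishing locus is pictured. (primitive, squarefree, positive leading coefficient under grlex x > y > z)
2*x^4 + 4*x^2*y^2 + 2*y^4 - 2*x^2 - 2*y^2 + z^2

1. Degree: no degree-3 surface has this shape, so deg p = 4.
2. Symmetries: rotational symmetry about the z-axis ⇒ p depends on x, y only through x² + y².
3. Against the integer gridlines: it meets the z-axis at z = 0 (among the integer gridlines); among the integer gridlines, it crosses the x-axis at x ∈ {-1, 0, 1}; the y-axis gridline crossings are at y ∈ {-1, 0, 1}; a circular section at z = 0 has radius exactly 1.
4. Fitting integer coefficients to these (and the overall shape) gives p.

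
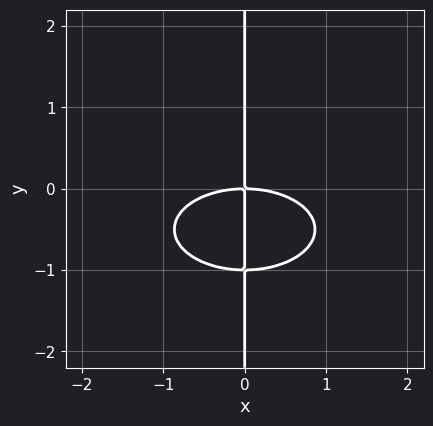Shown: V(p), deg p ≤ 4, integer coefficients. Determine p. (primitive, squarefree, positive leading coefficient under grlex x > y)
x^3 + 3*x*y^2 + 3*x*y

1. deg p = 3. No degree-2 curve has this shape.
2. From the visible intercepts: it crosses the x-axis at the gridline x = 0; every point of the y-axis in the box is on the curve.
3. Solving for integer coefficients yields p as stated.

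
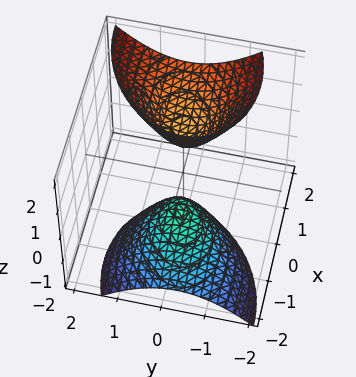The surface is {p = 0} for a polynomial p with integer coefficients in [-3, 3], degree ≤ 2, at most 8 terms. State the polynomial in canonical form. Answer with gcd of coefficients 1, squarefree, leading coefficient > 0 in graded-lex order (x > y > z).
2*x^2 - x*y - 3*x*z + 3*y^2 - z^2 + 1

(a) I count 2 distinct pieces. They look like related sheets of one shape, so recover p as a whole.
(b) Degree: the shape is more complex than any degree-1 surface, so deg p = 2.
(c) Reading off the gridlines: the surface avoids every integer y-axis point in the box; the surface avoids every integer x-axis point in the box; the z-axis gridline crossings are at z ∈ {-1, 1}.
(d) Together with the visible shape, these determine p as stated.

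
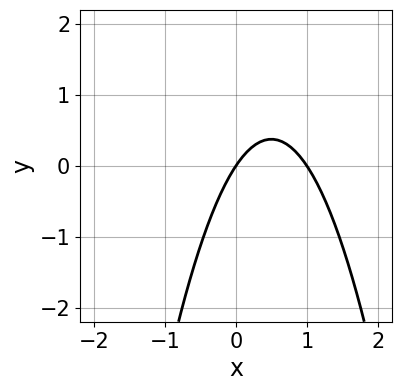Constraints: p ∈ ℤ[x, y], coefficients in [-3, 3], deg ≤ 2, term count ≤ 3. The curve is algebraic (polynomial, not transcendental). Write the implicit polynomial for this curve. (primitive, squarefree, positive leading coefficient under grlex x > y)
3*x^2 - 3*x + 2*y

The degree is 2 — a generic line meets the curve in up to 2 points.
Against the integer gridlines: among the integer gridlines, it crosses the x-axis at x ∈ {0, 1}; it crosses the y-axis at the gridline y = 0.
Fitting integer coefficients to these (and the overall shape) gives p.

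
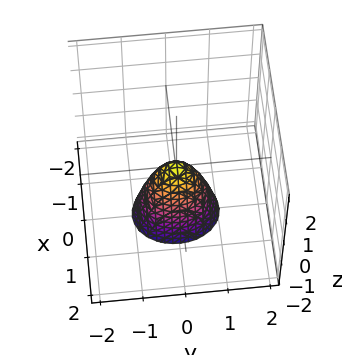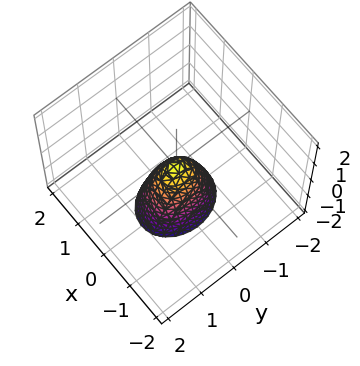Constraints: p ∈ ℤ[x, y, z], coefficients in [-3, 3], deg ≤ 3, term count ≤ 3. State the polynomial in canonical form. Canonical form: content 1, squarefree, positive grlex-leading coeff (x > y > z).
3*x^2 + 2*y^2 + z

(a) The degree is 2 — a single bowl opening along one axis; a quadric.
(b) Symmetries: it's symmetric under x → −x, forcing even powers of x; the y ↦ −y reflection is a symmetry, so y appears only in even powers.
(c) Reading off the gridlines: it crosses the y-axis at the gridline y = 0; it meets the z-axis at z = 0 (among the integer gridlines); one x-axis crossing is at x = 0.
(d) Assembling these constraints gives the stated polynomial.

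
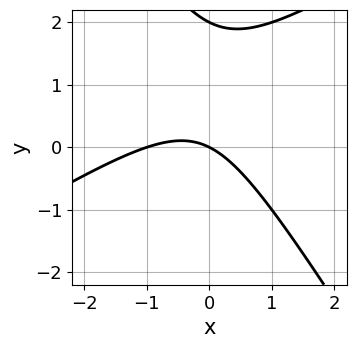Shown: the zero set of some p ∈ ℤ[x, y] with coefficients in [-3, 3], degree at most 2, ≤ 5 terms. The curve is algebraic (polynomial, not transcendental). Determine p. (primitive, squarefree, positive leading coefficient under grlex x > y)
1. Degree: a generic line meets the curve in up to 2 points, so deg p = 2.
2. Observable constraints: among the integer gridlines, it crosses the x-axis at x ∈ {-1, 0}; the y-axis gridline crossings are at y ∈ {0, 2}.
3. Matching integer coefficients to the picture gives p.

x^2 - x*y - y^2 + x + 2*y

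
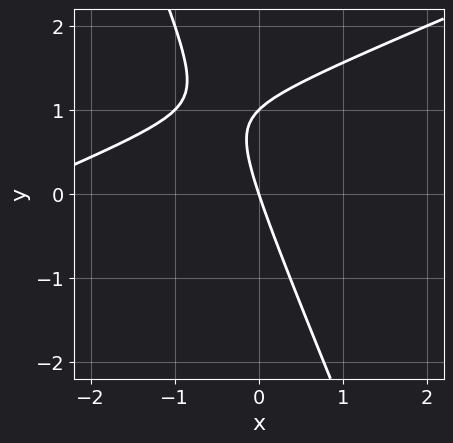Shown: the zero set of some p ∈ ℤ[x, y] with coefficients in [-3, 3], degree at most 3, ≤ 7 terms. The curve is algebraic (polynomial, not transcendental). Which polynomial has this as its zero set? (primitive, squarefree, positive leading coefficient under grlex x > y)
x^2 - 2*x*y - y^2 + 3*x + y

First, the degree is 2 — the shape is more complex than any degree-1 curve.
Next, checking where it meets the axes: the y-axis gridline crossings are at y ∈ {0, 1}; it meets the x-axis at x = 0 (among the integer gridlines).
Finally, these observations pin down the coefficients.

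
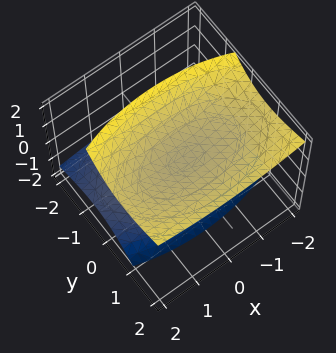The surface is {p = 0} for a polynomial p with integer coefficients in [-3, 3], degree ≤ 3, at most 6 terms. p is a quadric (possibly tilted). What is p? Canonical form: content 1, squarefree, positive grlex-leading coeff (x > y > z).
There are 2 components. Treating them together as one polynomial.
The degree is 2 — a generic line meets the surface in up to 2 points.
Reading off the gridlines: it misses every integer gridline on the x-axis; no y-intercept at any integer in the box.
Matching integer coefficients to the picture gives p.

x^2 + 3*y^2 - 3*y*z - 3*z^2 + 2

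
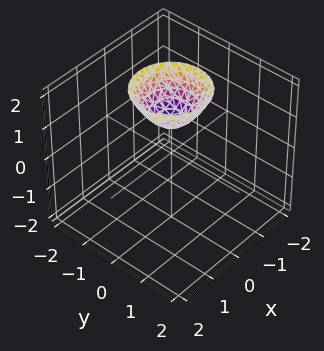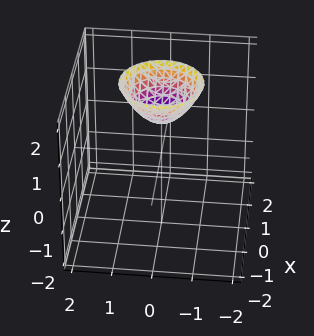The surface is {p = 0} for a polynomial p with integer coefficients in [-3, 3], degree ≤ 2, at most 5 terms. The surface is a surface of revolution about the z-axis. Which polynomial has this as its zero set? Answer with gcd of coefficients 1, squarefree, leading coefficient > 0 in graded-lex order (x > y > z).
1. The degree is 2 — the shape is more complex than any degree-1 surface.
2. By symmetry, every cross-section ⟂ z is a circle, so x, y appear only via x² + y².
3. From the visible intercepts: the surface avoids every integer y-axis point in the box; it crosses the z-axis at the gridline z = 1.
4. The integer polynomial consistent with all of this is the stated p.

x^2 + y^2 - z + 1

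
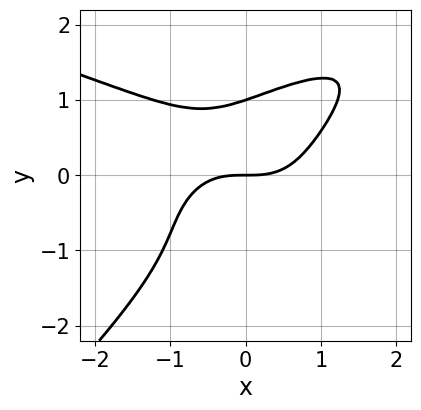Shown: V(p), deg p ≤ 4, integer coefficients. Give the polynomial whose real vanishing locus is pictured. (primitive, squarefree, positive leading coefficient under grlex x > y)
3*x*y^3 - 3*y^4 - 2*x^3 + 3*y

1. The degree is 4 — a generic line meets the curve in up to 4 points.
2. Checking where it meets the axes: it crosses the x-axis at the gridline x = 0; among the integer gridlines, it crosses the y-axis at y ∈ {0, 1}.
3. These observations pin down the coefficients.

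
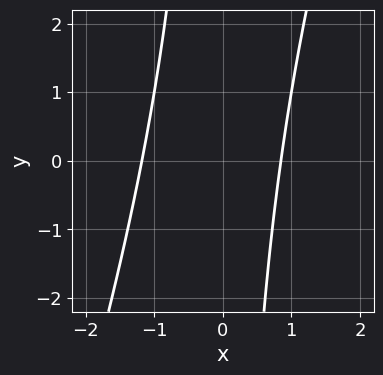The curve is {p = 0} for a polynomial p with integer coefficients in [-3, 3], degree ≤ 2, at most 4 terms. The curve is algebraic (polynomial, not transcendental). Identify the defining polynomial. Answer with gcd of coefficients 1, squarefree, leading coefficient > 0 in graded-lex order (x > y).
First, the degree is 2 — a generic line meets the curve in up to 2 points.
Then, reading off the gridlines: it misses every integer gridline on the y-axis.
Finally, putting this together gives p.

3*x^2 - x*y + x - 3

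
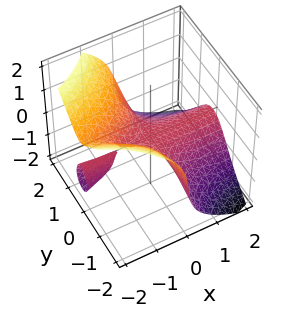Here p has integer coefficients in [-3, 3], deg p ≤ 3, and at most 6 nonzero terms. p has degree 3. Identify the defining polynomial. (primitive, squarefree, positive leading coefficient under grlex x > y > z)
First, the picture has 2 separate pieces. Treating them together as one polynomial.
Then, deg p = 3. A generic line meets the surface in up to 3 points.
Then, observable constraints: one z-axis crossing is at z = 0; every point of the x-axis in the box is on the surface; every point of the y-axis in the box is on the surface.
Finally, assembling these constraints gives the stated polynomial.

2*x*y^2 + z^3 + x*z + z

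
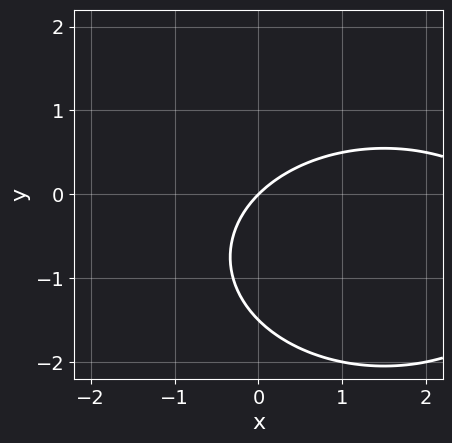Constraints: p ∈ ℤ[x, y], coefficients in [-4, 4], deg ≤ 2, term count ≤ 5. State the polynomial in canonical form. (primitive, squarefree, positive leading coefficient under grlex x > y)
x^2 + 2*y^2 - 3*x + 3*y

First, degree: the shape is more complex than any degree-1 curve, so deg p = 2.
Next, from the axis intercepts and sections: one x-axis crossing is at x = 0; it meets the y-axis at y = 0 (among the integer gridlines).
Finally, fitting integer coefficients to these (and the overall shape) gives p.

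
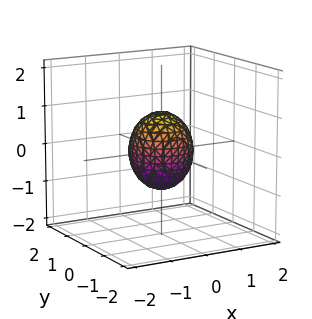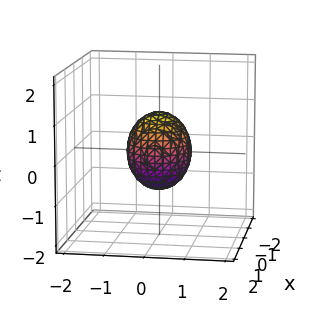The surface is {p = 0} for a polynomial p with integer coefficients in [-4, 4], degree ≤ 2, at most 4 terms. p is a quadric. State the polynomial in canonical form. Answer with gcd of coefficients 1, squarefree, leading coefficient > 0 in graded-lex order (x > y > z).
3*x^2 + 3*y^2 + 2*z^2 - 2

First, the degree is 2 — a closed, bounded, convex surface; a quadric.
Then, symmetry: the surface is invariant under rotation about z: p = q(x² + y², z); mirror symmetry z ↦ −z ⇒ only even powers of z.
Then, from the axis intercepts and sections: the z-axis gridline crossings are at z ∈ {-1, 1}; a circular section at z = 0 has radius between 0 and 1.
Finally, fitting integer coefficients to these (and the overall shape) gives p.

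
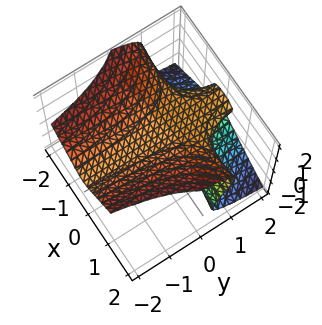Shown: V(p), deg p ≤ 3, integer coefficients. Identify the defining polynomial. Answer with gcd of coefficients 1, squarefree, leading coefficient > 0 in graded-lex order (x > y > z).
2*x^2*y - x^2*z + 3*z^3 - x^2 - 3*z^2

deg p = 3.
From the visible intercepts: the visible y-axis segment lies entirely on the surface; one z-axis crossing is at z = 1.
These observations pin down the coefficients.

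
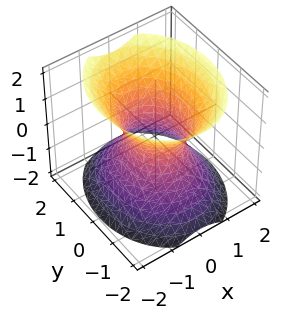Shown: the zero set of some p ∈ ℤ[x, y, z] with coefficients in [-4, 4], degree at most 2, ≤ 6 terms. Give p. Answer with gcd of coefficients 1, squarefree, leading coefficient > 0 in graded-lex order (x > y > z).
Degree: one connected sheet with a waist; a quadric, so deg p = 2.
Symmetries: mirror symmetry y ↦ −y ⇒ only even powers of y; it's symmetric under x → −x, forcing even powers of x; it's symmetric under z → −z, forcing even powers of z.
Observable constraints: no z-intercept at any integer in the box; the y-axis gridline crossings are at y ∈ {-1, 1}.
These observations pin down the coefficients.

3*x^2 + 2*y^2 - 2*z^2 - 2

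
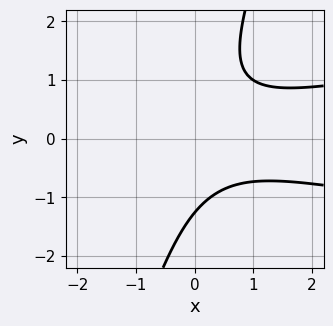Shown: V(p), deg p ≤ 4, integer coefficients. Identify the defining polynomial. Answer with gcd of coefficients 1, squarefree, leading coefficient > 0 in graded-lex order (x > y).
3*x*y^2 - y^3 - x^2 + x - 2

1. Degree: no degree-2 curve has this shape, so deg p = 3.
2. Reading off the gridlines: no x-intercept at any integer in the box.
3. These observations pin down the coefficients.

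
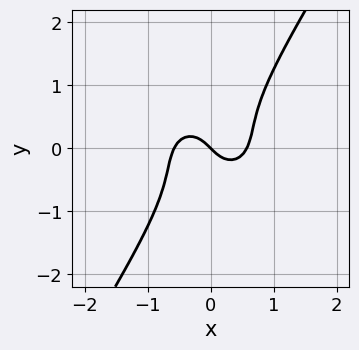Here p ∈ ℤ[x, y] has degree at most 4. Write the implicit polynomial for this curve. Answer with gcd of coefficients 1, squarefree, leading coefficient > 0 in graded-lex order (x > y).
First, the degree is 3 — the shape is more complex than any degree-2 curve.
Then, from the axis intercepts and sections: it meets the y-axis at y = 0 (among the integer gridlines); it crosses the x-axis at the gridline x = 0.
Finally, matching integer coefficients to the picture gives p.

3*x^3 + 2*x*y^2 - 2*y^3 - x - y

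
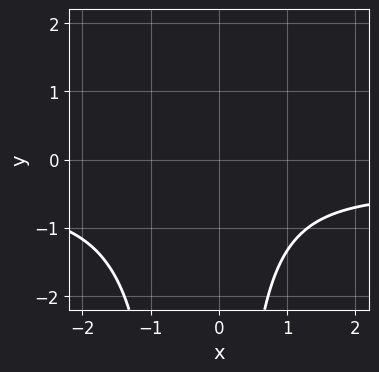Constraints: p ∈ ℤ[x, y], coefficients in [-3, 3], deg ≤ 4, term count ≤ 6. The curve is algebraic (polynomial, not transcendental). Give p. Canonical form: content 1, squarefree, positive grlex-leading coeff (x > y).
2*x^2*y + x^2 + x*y + 3

First, the degree is 3 — the shape is more complex than any degree-2 curve.
Then, observable constraints: no x-intercept at any integer in the box; the curve avoids every integer y-axis point in the box.
Finally, the integer polynomial consistent with all of this is the stated p.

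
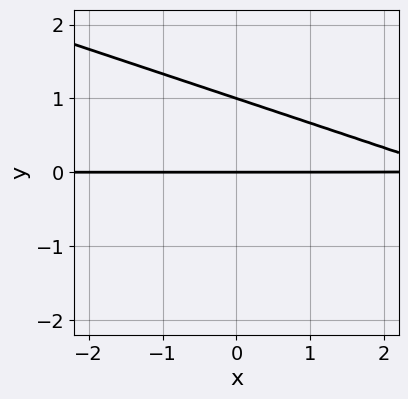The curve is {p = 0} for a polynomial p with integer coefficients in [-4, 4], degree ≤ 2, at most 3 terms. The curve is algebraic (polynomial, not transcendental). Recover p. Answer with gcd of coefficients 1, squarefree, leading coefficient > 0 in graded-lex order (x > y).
x*y + 3*y^2 - 3*y

First, deg p = 2.
Next, against the integer gridlines: the visible x-axis segment lies entirely on the curve; the y-axis gridline crossings are at y ∈ {0, 1}.
Finally, together with the visible shape, these determine p as stated.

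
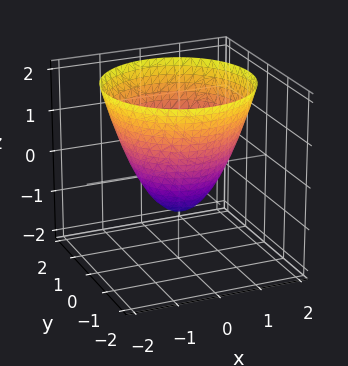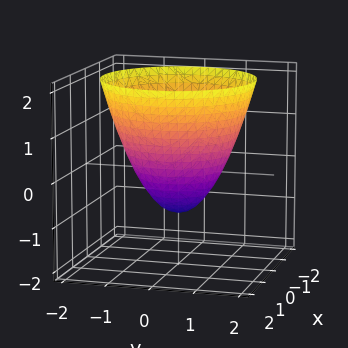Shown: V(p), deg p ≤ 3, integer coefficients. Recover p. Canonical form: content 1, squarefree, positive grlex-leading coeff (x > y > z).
(a) Degree: the shape is more complex than any degree-1 surface, so deg p = 2.
(b) Symmetries: rotational symmetry about the z-axis ⇒ p depends on x, y only through x² + y².
(c) Reading off the gridlines: it crosses the z-axis at the gridline z = -1; the x-axis gridline crossings are at x ∈ {-1, 1}.
(d) Putting this together gives p. Check: (0, 1, 0) on the y-axis lies on the surface, and p(0, 1, 0) = 0. ✓

x^2 + y^2 - z - 1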